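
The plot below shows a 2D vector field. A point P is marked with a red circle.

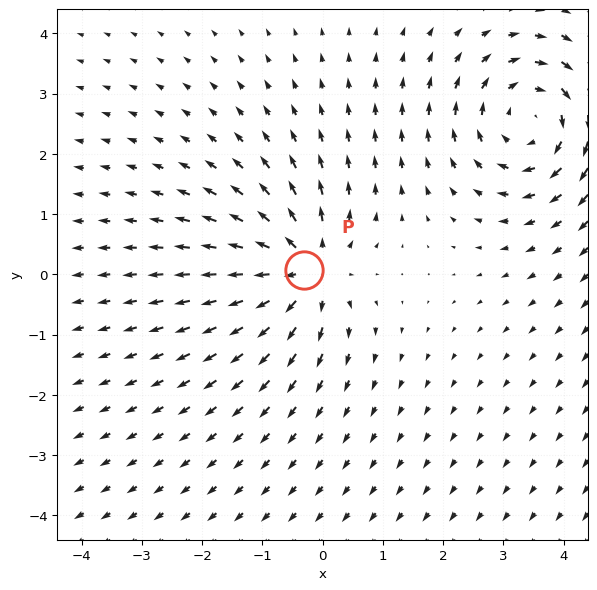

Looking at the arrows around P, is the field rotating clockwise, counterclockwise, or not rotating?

not rotating

Near P at (-0.3, 0.1) the arrows show no circulation. The curl there is ≈0.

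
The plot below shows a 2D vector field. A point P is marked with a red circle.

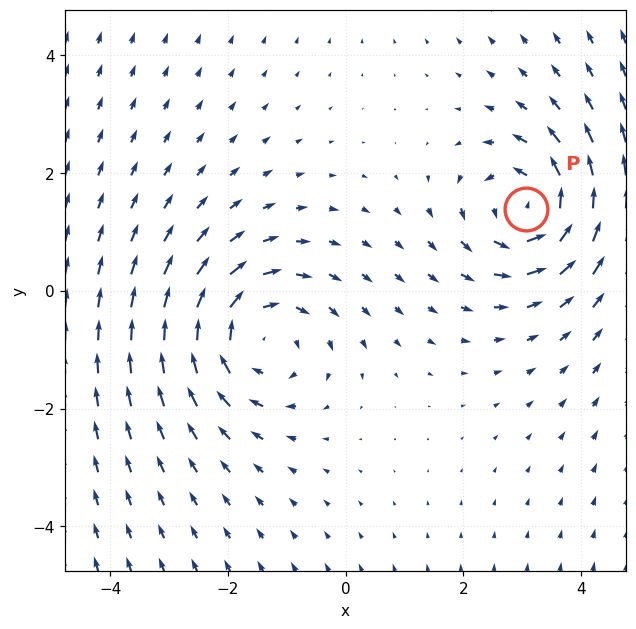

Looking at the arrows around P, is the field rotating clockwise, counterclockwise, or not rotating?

Near P at (3.1, 1.4) the arrows circulate counterclockwise. The curl (z-component) there is about +3; positive curl means counterclockwise rotation.

counterclockwise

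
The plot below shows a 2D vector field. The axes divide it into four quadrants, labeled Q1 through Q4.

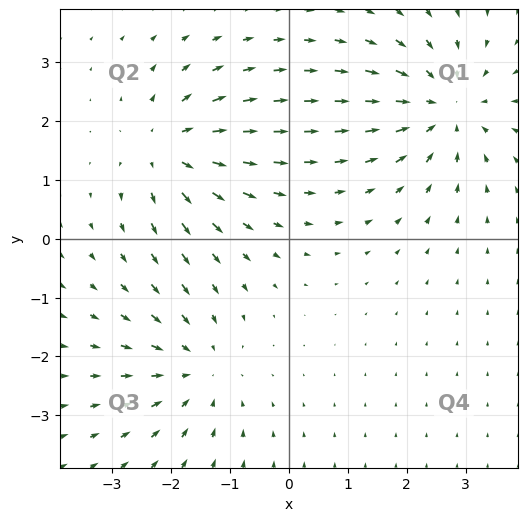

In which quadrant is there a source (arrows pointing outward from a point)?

Q2

The source sits at approximately (-2.0, 1.5), which lies in quadrant Q2. The divergence there is about +3, positive as expected for a source.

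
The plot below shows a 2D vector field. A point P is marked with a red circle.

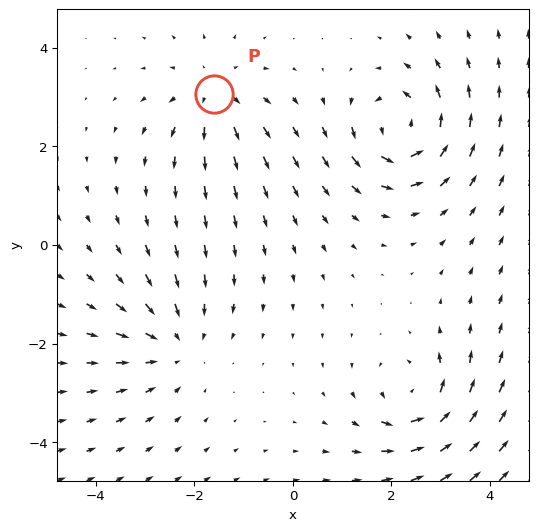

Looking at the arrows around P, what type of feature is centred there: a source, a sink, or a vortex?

source

At P (-1.6, 3.1) the arrows spread outward. Divergence about +3, curl ≈0 — positive divergence with near-zero curl is a source.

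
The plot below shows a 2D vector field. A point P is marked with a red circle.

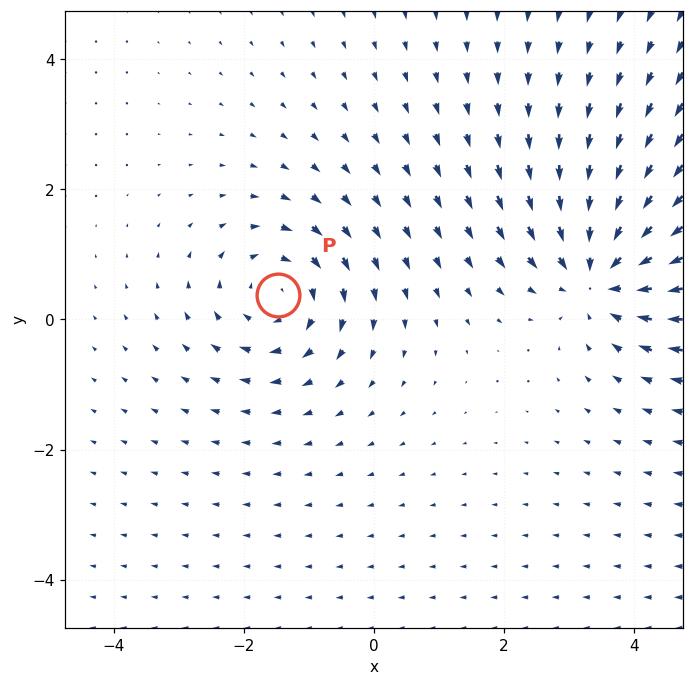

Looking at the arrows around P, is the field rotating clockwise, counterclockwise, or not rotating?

Near P at (-1.5, 0.4) the arrows circulate clockwise. The curl (z-component) there is about -3; negative curl means clockwise rotation.

clockwise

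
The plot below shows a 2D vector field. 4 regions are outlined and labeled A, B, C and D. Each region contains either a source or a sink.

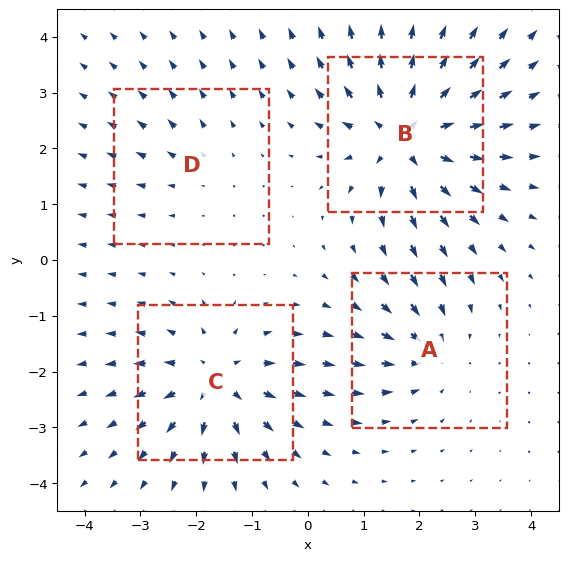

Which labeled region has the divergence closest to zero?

Divergence at each region's feature centre — A: about -4, B: about +7, C: about +6, D: about +2. Region D is closest to zero.

D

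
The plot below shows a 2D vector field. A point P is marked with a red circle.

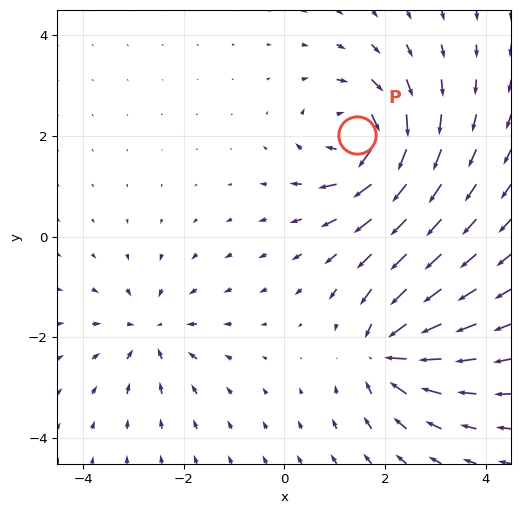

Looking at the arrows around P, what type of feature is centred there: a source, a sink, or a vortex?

vortex

At P (1.4, 2.0) the arrows circulate clockwise. Divergence ≈0, curl about -7 — near-zero divergence with nonzero curl is a vortex.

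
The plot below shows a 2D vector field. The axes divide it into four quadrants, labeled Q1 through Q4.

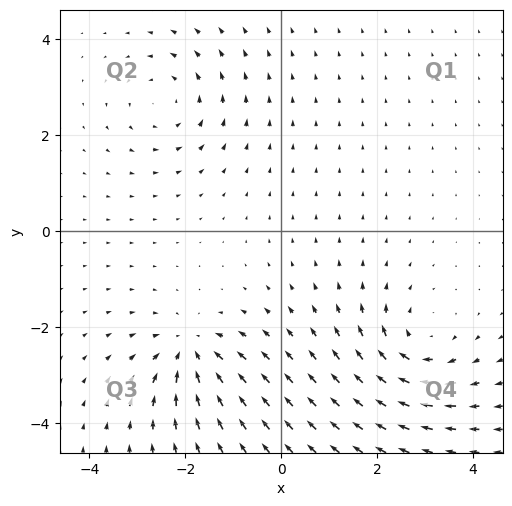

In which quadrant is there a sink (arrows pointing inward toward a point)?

Q3

The sink sits at approximately (-1.9, -2.5), which lies in quadrant Q3. The divergence there is about -4, negative as expected for a sink.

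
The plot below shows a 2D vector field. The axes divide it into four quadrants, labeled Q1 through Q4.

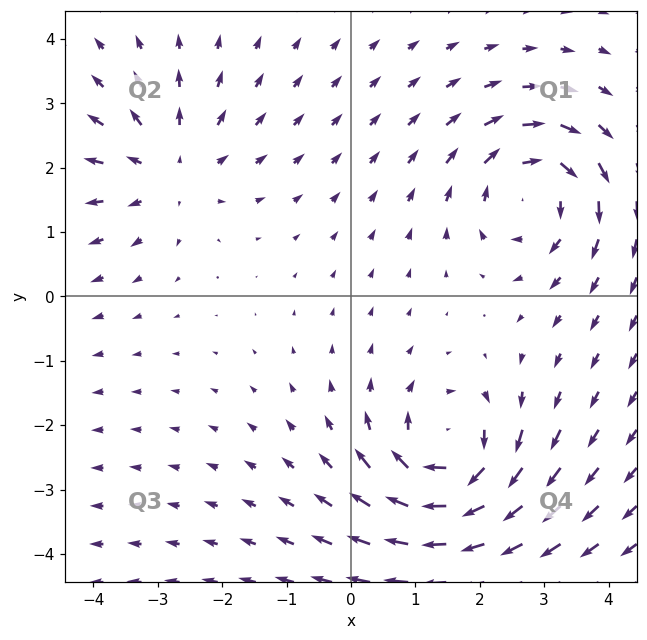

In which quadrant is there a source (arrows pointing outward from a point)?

Q2

The source sits at approximately (-2.8, 2.0), which lies in quadrant Q2. The divergence there is about +3, positive as expected for a source.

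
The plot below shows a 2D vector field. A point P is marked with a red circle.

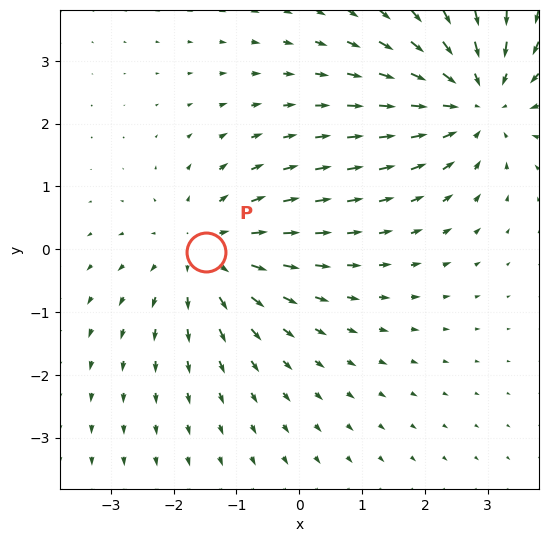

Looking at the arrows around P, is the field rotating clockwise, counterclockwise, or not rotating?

not rotating

Near P at (-1.5, -0.0) the arrows show no circulation. The curl there is ≈0.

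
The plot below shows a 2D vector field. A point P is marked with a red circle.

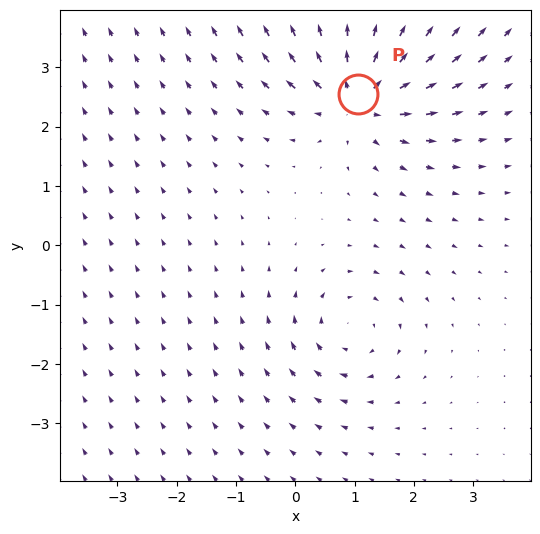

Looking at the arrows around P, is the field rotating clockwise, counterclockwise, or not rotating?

Near P at (1.1, 2.5) the arrows show no circulation. The curl there is ≈0.

not rotating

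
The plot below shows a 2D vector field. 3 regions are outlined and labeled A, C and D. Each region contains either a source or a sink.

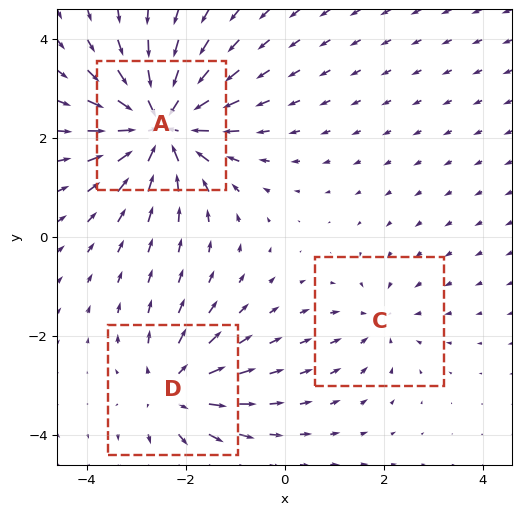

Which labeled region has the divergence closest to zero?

Divergence at each region's feature centre — A: about -6, C: about -2, D: about +3. Region C is closest to zero.

C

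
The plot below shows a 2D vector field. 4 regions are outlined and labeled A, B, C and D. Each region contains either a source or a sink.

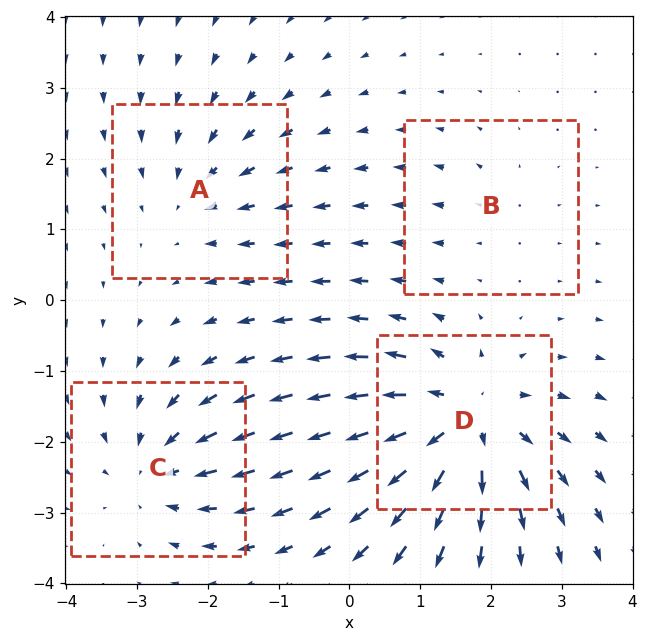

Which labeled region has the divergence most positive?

D

Divergence at each region's feature centre — A: about -3, B: about +2, C: about -5, D: about +7. Region D is most positive.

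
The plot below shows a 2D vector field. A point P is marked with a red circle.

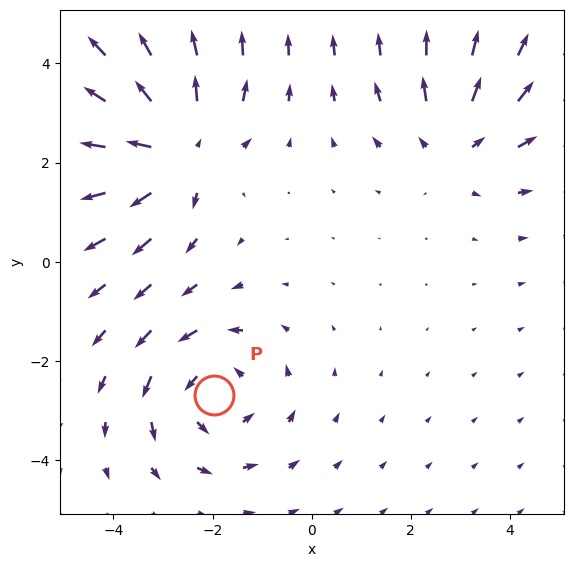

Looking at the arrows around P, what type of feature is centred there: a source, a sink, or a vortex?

At P (-2.0, -2.7) the arrows circulate counterclockwise. Divergence ≈0, curl about +3 — near-zero divergence with nonzero curl is a vortex.

vortex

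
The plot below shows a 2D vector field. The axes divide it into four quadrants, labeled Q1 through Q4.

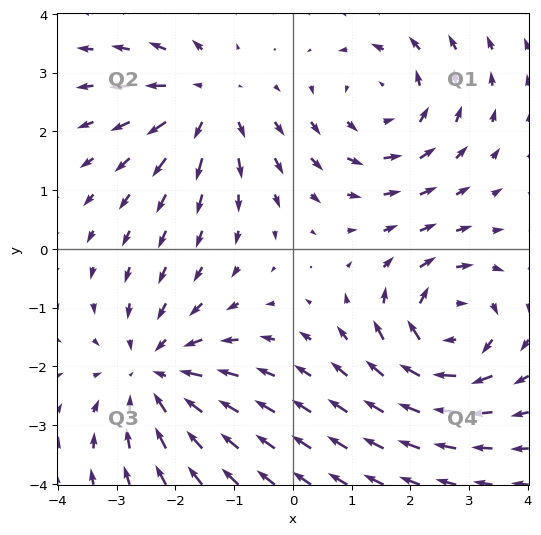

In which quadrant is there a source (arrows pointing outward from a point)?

Q2

The source sits at approximately (-1.5, 2.5), which lies in quadrant Q2. The divergence there is about +4, positive as expected for a source.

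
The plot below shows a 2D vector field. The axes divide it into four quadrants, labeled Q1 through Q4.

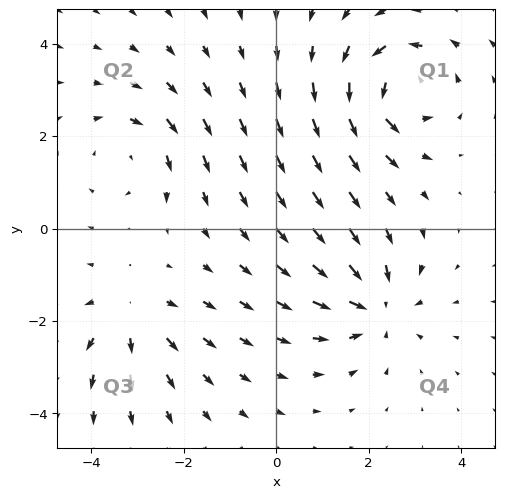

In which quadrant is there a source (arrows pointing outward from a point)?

The source sits at approximately (-3.2, -1.9), which lies in quadrant Q3. The divergence there is about +3, positive as expected for a source.

Q3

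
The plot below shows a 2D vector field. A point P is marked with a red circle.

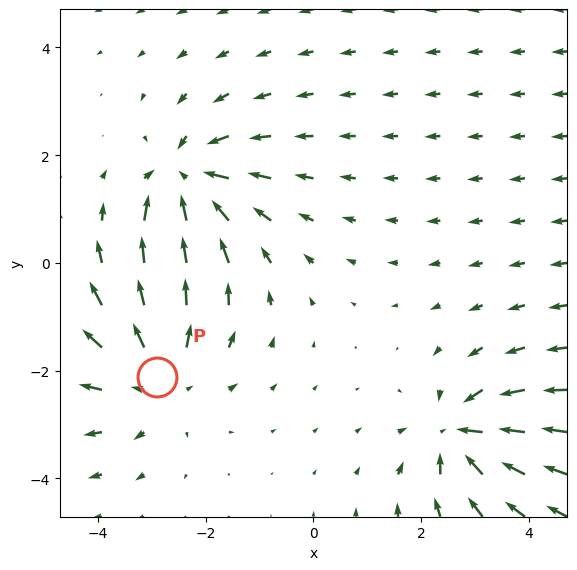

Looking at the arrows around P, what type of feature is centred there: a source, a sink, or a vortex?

source

At P (-2.9, -2.1) the arrows spread outward. Divergence about +3, curl ≈0 — positive divergence with near-zero curl is a source.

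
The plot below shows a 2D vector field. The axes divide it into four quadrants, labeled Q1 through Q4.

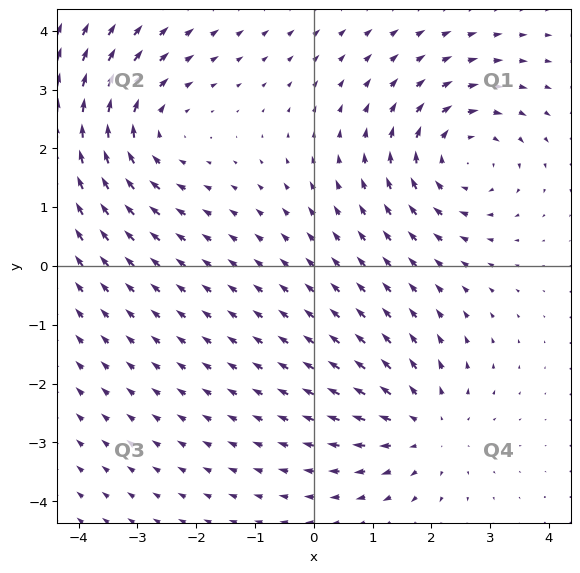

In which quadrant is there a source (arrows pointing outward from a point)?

The source sits at approximately (1.9, -2.8), which lies in quadrant Q4. The divergence there is about +3, positive as expected for a source.

Q4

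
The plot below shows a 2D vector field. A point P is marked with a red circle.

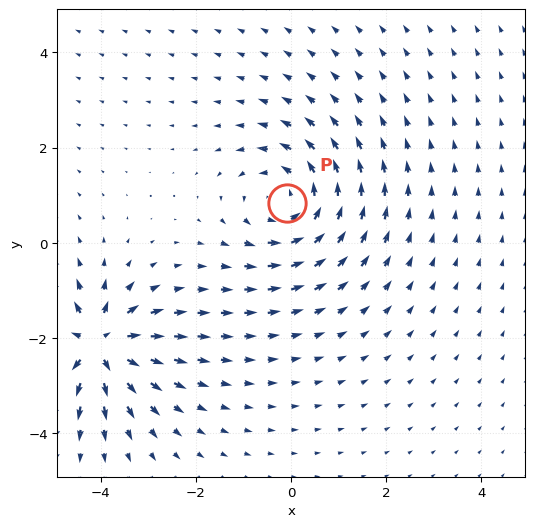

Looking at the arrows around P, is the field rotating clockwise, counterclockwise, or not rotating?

counterclockwise

Near P at (-0.1, 0.8) the arrows circulate counterclockwise. The curl (z-component) there is about +4; positive curl means counterclockwise rotation.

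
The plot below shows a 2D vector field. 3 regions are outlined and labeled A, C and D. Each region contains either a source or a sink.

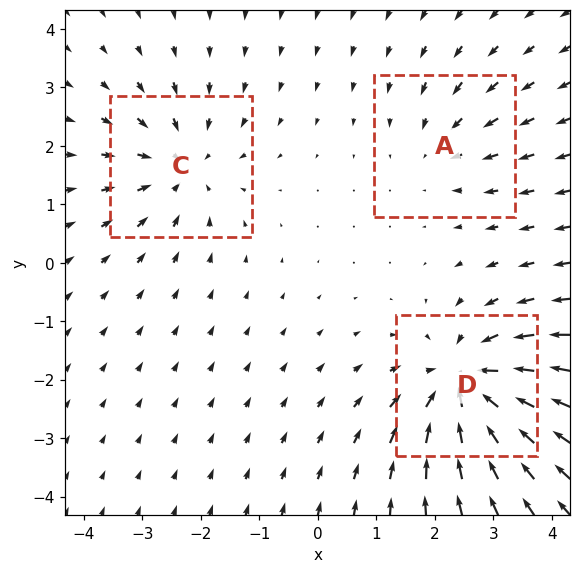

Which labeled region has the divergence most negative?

D

Divergence at each region's feature centre — A: about -2, C: about -3, D: about -5. Region D is most negative.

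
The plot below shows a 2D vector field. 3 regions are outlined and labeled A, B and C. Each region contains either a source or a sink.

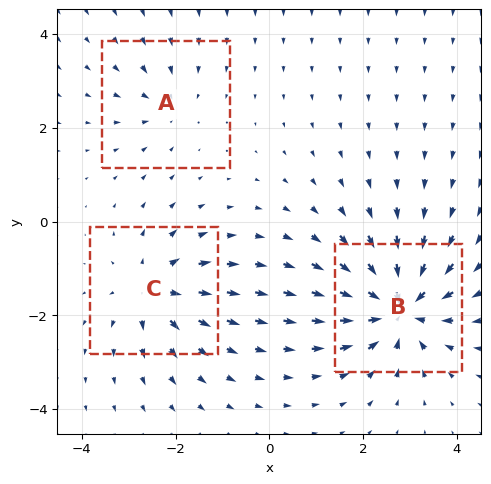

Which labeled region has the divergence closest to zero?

Divergence at each region's feature centre — A: about -2, B: about -6, C: about +4. Region A is closest to zero.

A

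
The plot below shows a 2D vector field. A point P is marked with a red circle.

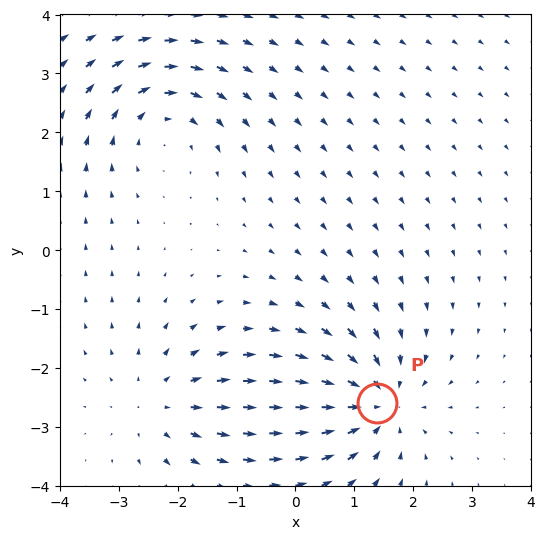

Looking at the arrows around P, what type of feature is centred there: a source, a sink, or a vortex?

At P (1.4, -2.6) the arrows converge inward. Divergence about -5, curl ≈0 — negative divergence with near-zero curl is a sink.

sink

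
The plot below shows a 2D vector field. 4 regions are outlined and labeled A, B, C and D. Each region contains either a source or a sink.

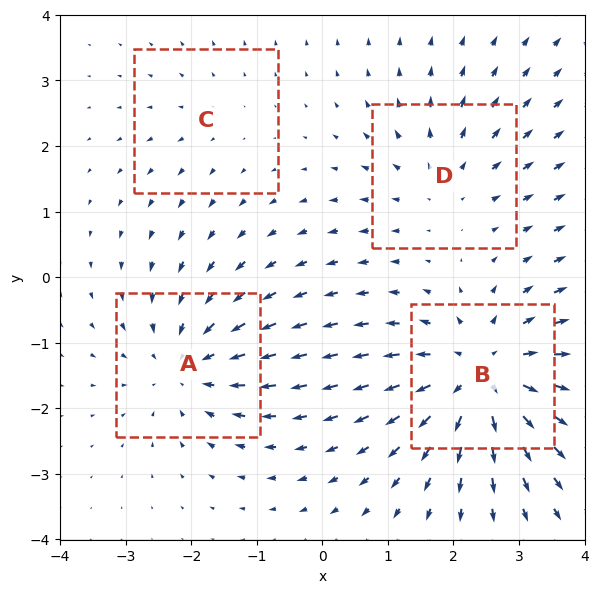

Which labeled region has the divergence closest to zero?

C

Divergence at each region's feature centre — A: about -5, B: about +6, C: about +2, D: about +3. Region C is closest to zero.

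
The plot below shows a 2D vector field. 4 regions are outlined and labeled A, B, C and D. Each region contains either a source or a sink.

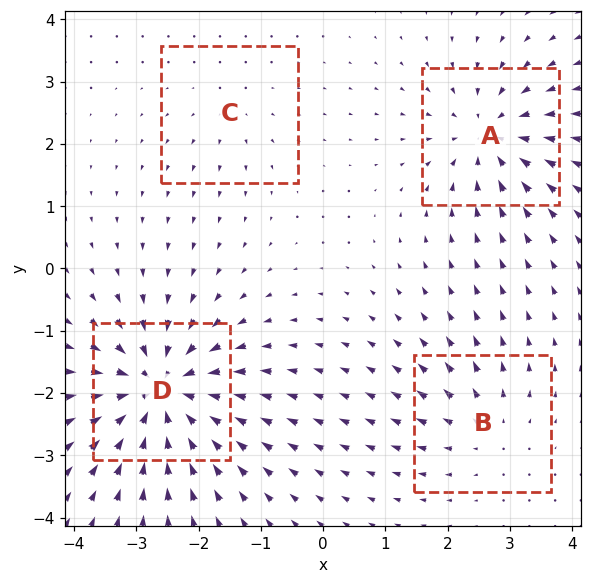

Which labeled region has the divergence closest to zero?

C

Divergence at each region's feature centre — A: about -6, B: about +4, C: about +2, D: about -8. Region C is closest to zero.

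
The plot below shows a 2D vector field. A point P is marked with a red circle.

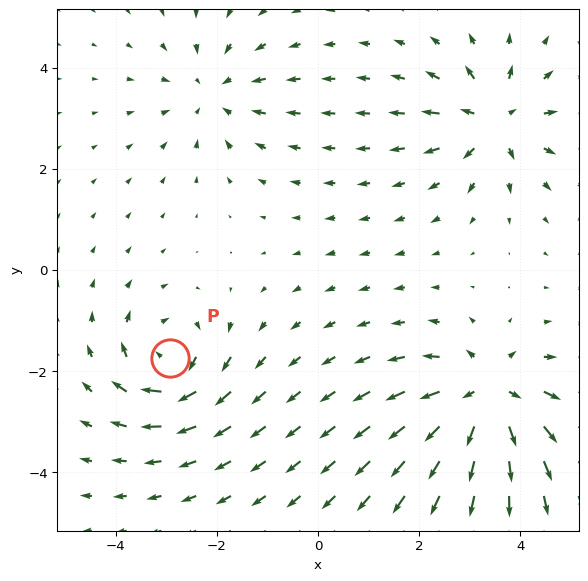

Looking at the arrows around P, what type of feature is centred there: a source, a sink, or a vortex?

At P (-2.9, -1.7) the arrows circulate clockwise. Divergence ≈0, curl about -5 — near-zero divergence with nonzero curl is a vortex.

vortex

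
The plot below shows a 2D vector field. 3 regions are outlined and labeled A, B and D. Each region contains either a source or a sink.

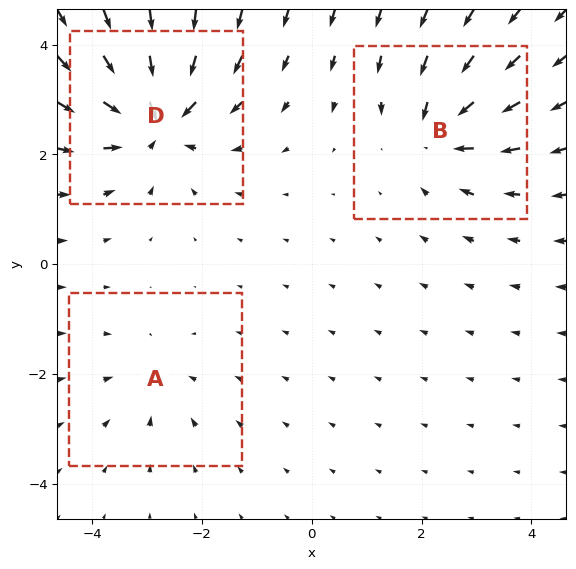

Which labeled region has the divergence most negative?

D

Divergence at each region's feature centre — A: about -2, B: about -4, D: about -5. Region D is most negative.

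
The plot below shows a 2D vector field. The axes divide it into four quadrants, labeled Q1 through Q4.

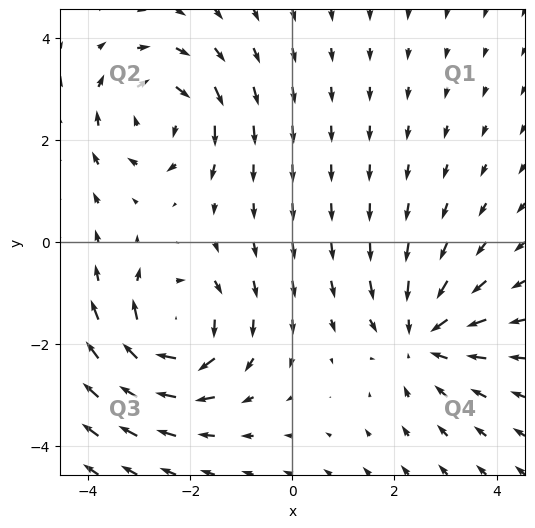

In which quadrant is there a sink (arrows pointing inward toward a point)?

Q4

The sink sits at approximately (2.5, -1.9), which lies in quadrant Q4. The divergence there is about -4, negative as expected for a sink.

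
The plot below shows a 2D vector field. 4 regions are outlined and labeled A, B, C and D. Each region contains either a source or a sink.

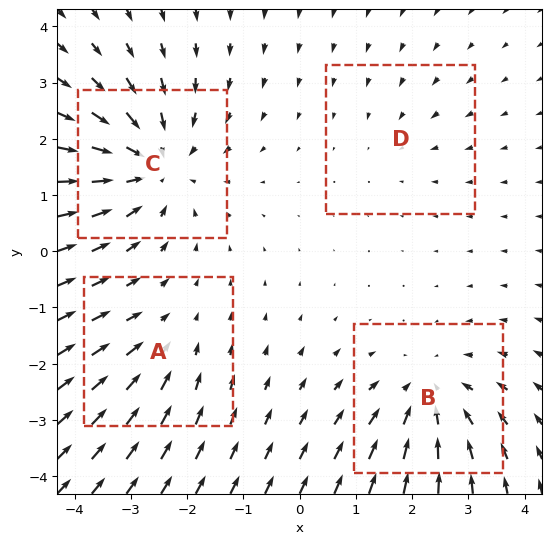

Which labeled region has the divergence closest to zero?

Divergence at each region's feature centre — A: about -3, B: about -4, C: about -6, D: about -2. Region D is closest to zero.

D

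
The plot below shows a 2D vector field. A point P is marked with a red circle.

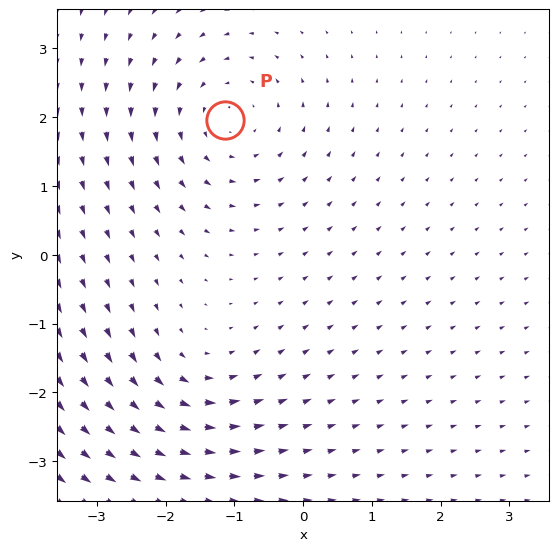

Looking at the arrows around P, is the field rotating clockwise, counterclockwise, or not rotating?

counterclockwise

Near P at (-1.1, 2.0) the arrows circulate counterclockwise. The curl (z-component) there is about +3; positive curl means counterclockwise rotation.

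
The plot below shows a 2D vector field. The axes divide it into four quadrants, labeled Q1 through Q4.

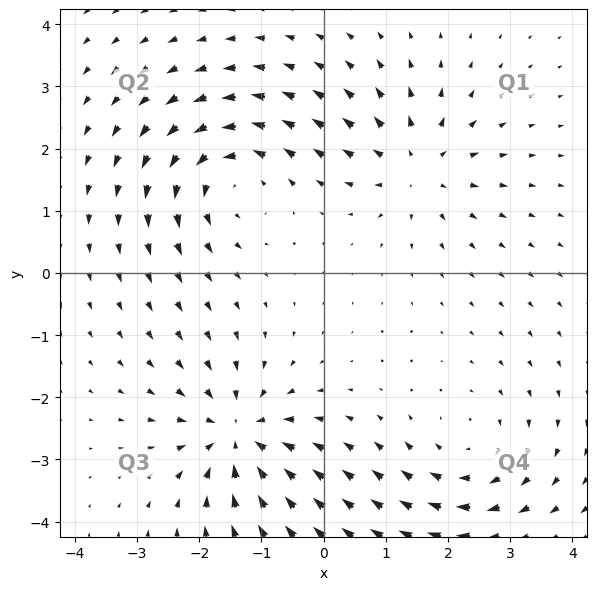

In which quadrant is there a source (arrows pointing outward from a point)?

The source sits at approximately (1.5, 1.7), which lies in quadrant Q1. The divergence there is about +4, positive as expected for a source.

Q1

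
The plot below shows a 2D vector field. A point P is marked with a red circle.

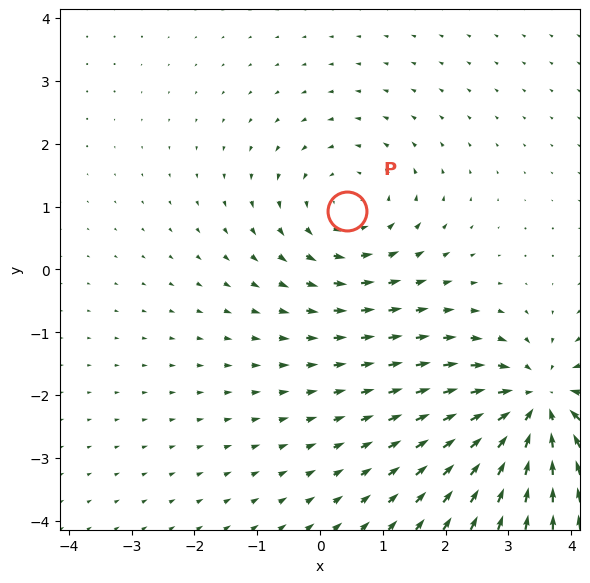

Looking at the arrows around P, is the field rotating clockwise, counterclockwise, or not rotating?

counterclockwise

Near P at (0.4, 0.9) the arrows circulate counterclockwise. The curl (z-component) there is about +3; positive curl means counterclockwise rotation.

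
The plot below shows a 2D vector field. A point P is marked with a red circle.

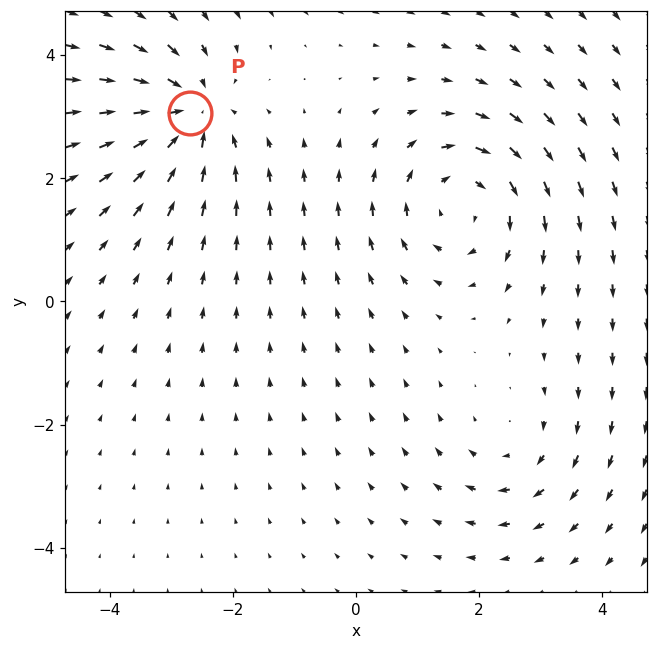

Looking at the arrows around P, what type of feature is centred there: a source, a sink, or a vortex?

At P (-2.7, 3.1) the arrows converge inward. Divergence about -5, curl ≈0 — negative divergence with near-zero curl is a sink.

sink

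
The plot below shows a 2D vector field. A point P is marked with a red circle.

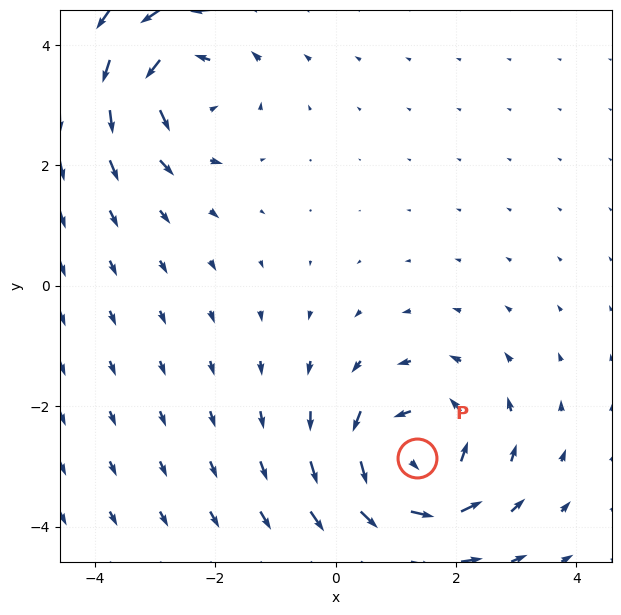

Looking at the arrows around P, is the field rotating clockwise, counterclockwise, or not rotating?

counterclockwise

Near P at (1.4, -2.9) the arrows circulate counterclockwise. The curl (z-component) there is about +5; positive curl means counterclockwise rotation.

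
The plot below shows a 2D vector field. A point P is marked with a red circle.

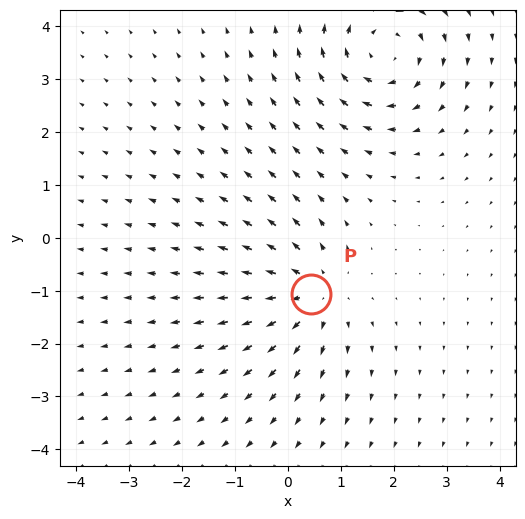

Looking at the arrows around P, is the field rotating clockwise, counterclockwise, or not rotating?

Near P at (0.4, -1.1) the arrows show no circulation. The curl there is ≈0.

not rotating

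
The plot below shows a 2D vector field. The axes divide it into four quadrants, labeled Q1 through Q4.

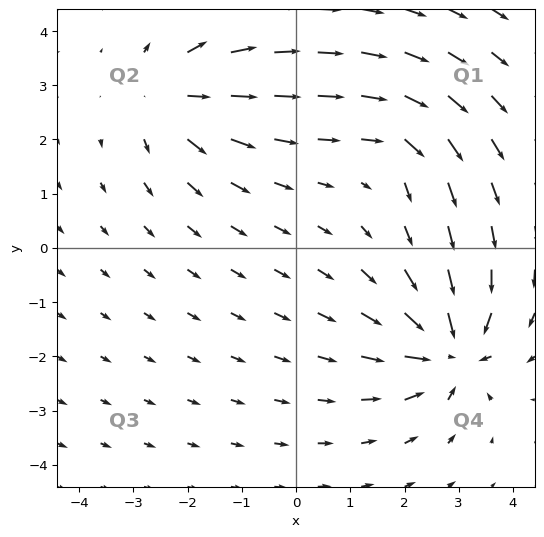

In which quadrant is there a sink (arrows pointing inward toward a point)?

The sink sits at approximately (2.8, -1.9), which lies in quadrant Q4. The divergence there is about -6, negative as expected for a sink.

Q4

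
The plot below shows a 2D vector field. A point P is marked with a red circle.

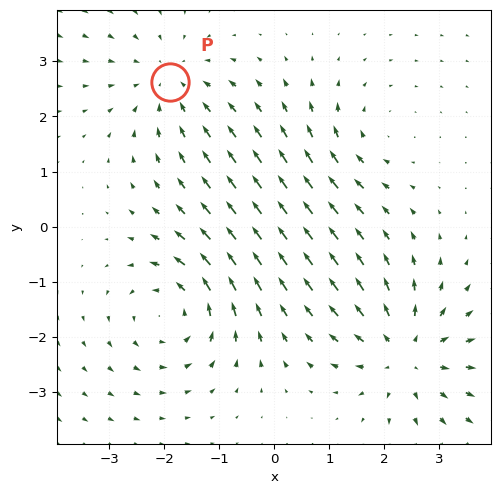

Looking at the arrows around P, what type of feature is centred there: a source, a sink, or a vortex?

At P (-1.9, 2.6) the arrows converge inward. Divergence about -3, curl ≈0 — negative divergence with near-zero curl is a sink.

sink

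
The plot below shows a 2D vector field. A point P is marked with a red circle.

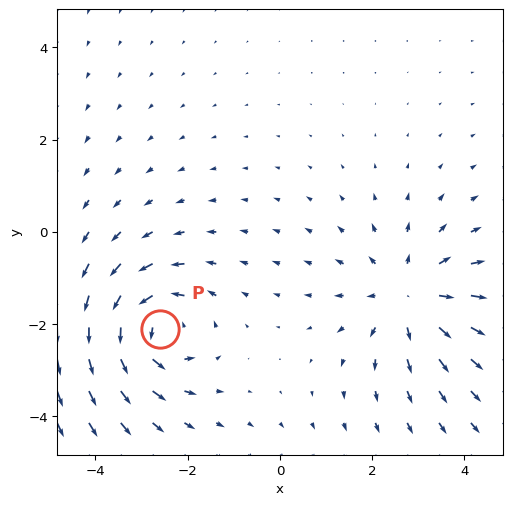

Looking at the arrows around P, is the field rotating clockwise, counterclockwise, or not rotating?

counterclockwise

Near P at (-2.6, -2.1) the arrows circulate counterclockwise. The curl (z-component) there is about +5; positive curl means counterclockwise rotation.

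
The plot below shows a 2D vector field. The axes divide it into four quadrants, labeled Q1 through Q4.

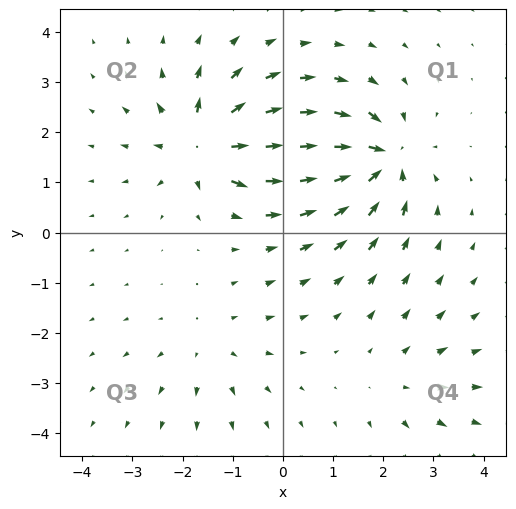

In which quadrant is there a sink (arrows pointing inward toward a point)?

Q1

The sink sits at approximately (1.9, 1.5), which lies in quadrant Q1. The divergence there is about -7, negative as expected for a sink.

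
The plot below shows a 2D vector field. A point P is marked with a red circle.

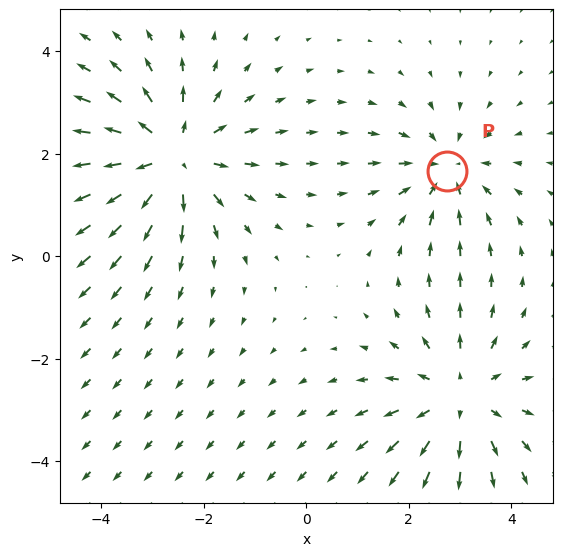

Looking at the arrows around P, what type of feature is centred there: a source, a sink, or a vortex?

At P (2.7, 1.7) the arrows converge inward. Divergence about -3, curl ≈0 — negative divergence with near-zero curl is a sink.

sink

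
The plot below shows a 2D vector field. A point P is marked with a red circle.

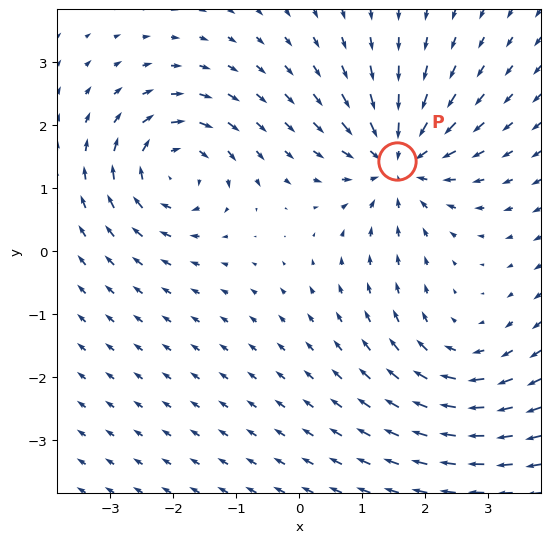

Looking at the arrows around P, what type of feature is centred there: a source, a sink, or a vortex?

At P (1.6, 1.4) the arrows converge inward. Divergence about -6, curl ≈0 — negative divergence with near-zero curl is a sink.

sink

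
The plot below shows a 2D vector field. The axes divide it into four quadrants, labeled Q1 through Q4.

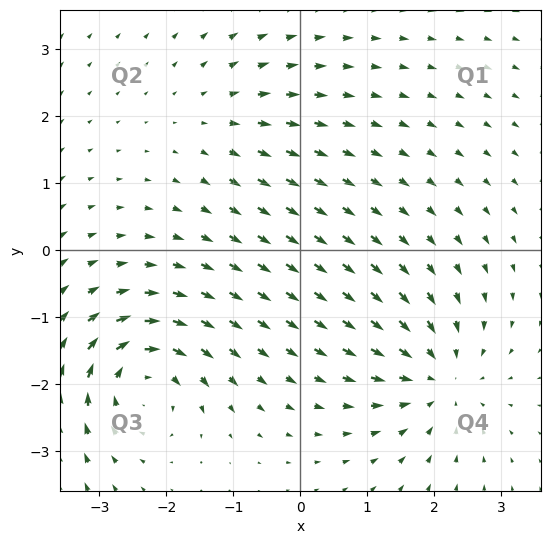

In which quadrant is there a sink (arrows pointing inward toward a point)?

The sink sits at approximately (2.1, -1.9), which lies in quadrant Q4. The divergence there is about -5, negative as expected for a sink.

Q4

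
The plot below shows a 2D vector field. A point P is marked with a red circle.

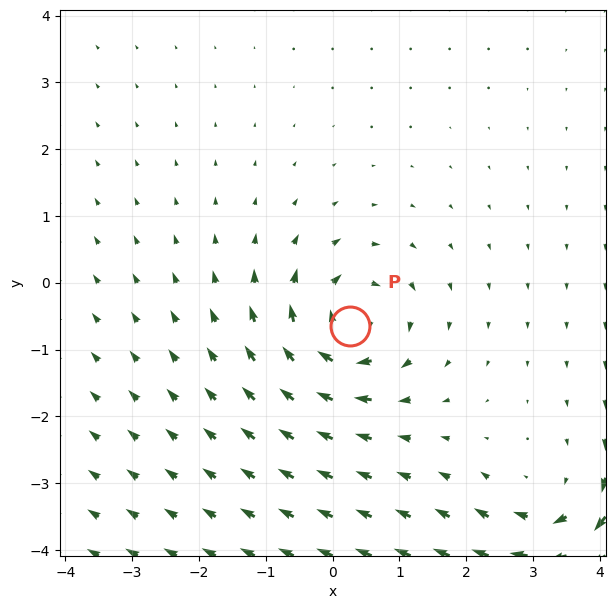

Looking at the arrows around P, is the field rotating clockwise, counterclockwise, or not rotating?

clockwise

Near P at (0.3, -0.6) the arrows circulate clockwise. The curl (z-component) there is about -5; negative curl means clockwise rotation.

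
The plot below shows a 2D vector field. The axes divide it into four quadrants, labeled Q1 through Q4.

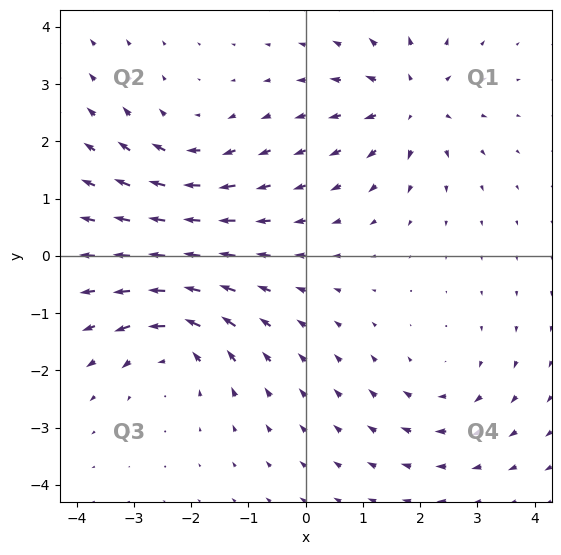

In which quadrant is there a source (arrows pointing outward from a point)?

Q1

The source sits at approximately (1.8, 2.7), which lies in quadrant Q1. The divergence there is about +6, positive as expected for a source.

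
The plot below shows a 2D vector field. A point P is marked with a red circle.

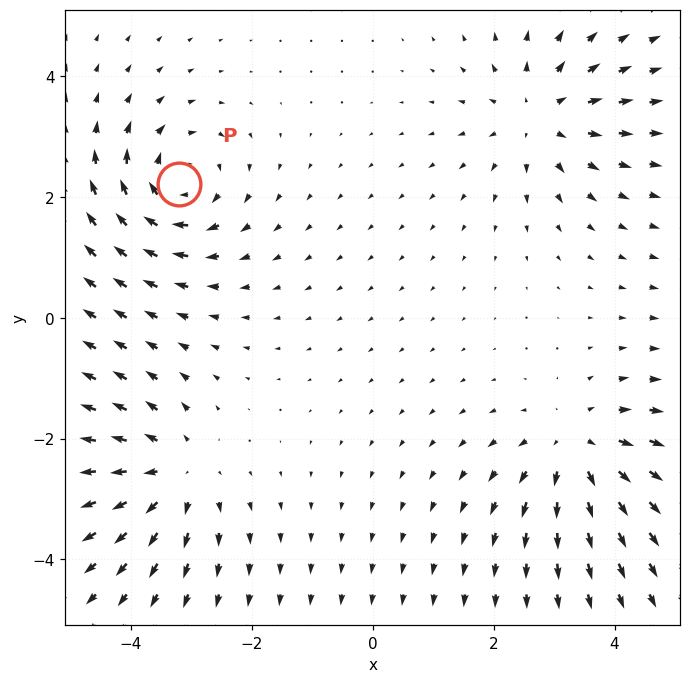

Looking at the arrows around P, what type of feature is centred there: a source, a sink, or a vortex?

vortex

At P (-3.2, 2.2) the arrows circulate clockwise. Divergence ≈0, curl about -6 — near-zero divergence with nonzero curl is a vortex.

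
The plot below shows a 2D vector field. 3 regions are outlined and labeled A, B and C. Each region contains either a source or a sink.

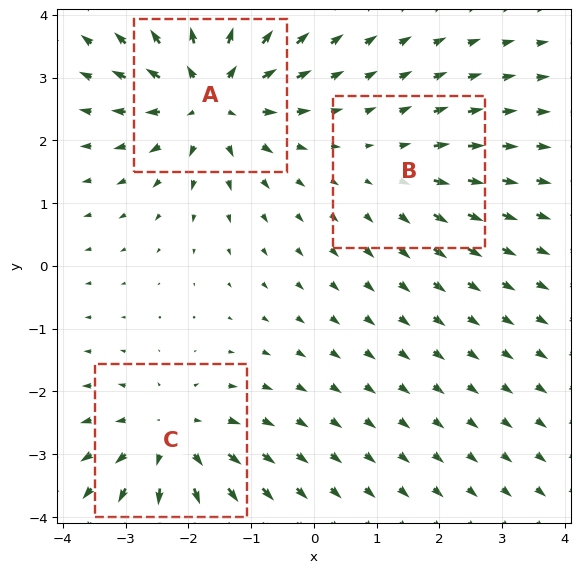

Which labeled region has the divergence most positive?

Divergence at each region's feature centre — A: about +5, B: about +2, C: about +4. Region A is most positive.

A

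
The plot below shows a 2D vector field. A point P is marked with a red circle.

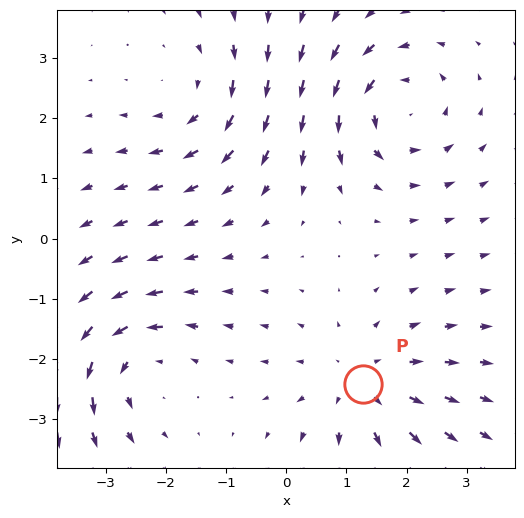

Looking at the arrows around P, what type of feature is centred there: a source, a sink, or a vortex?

source

At P (1.3, -2.4) the arrows spread outward. Divergence about +4, curl ≈0 — positive divergence with near-zero curl is a source.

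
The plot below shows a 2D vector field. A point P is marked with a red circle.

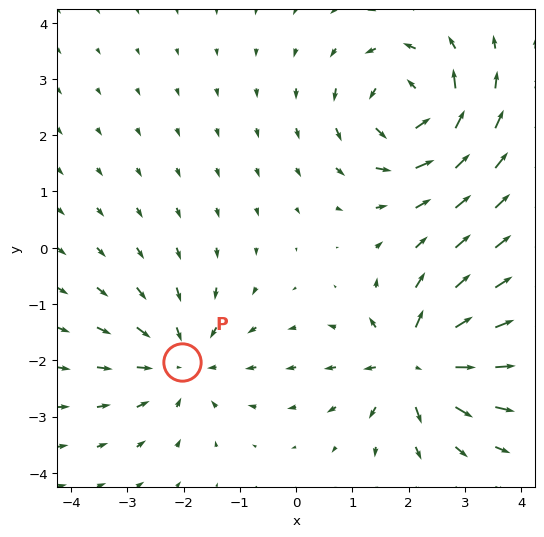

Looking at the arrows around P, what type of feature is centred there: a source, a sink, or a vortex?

sink

At P (-2.0, -2.0) the arrows converge inward. Divergence about -4, curl ≈0 — negative divergence with near-zero curl is a sink.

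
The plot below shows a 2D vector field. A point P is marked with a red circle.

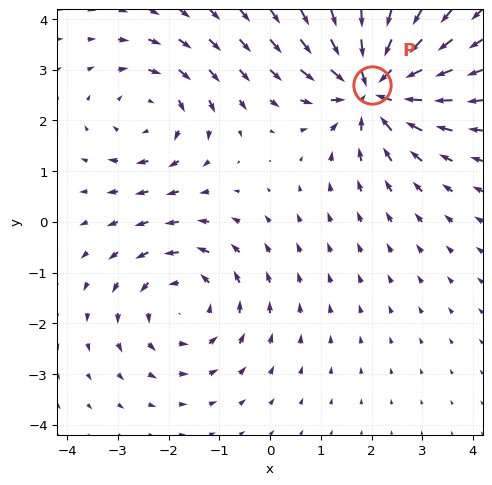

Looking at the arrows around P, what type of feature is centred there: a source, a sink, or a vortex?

At P (2.0, 2.7) the arrows converge inward. Divergence about -6, curl ≈0 — negative divergence with near-zero curl is a sink.

sink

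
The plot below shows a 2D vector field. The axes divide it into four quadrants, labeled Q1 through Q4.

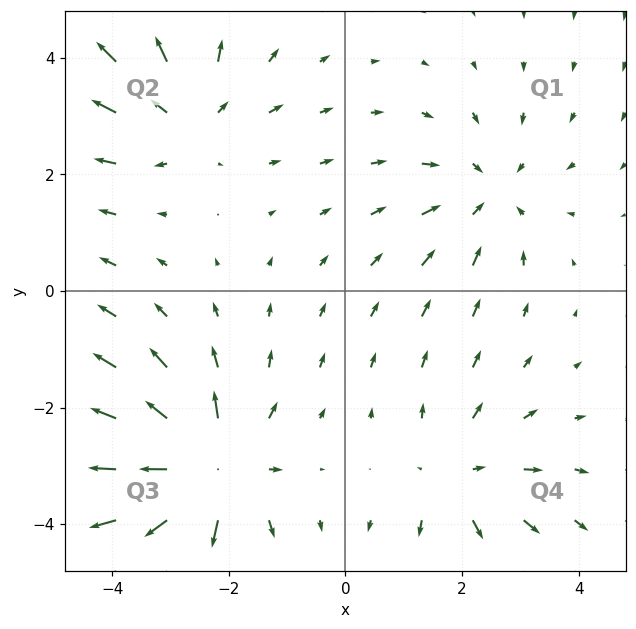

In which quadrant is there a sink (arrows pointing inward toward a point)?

Q1

The sink sits at approximately (2.4, 1.7), which lies in quadrant Q1. The divergence there is about -3, negative as expected for a sink.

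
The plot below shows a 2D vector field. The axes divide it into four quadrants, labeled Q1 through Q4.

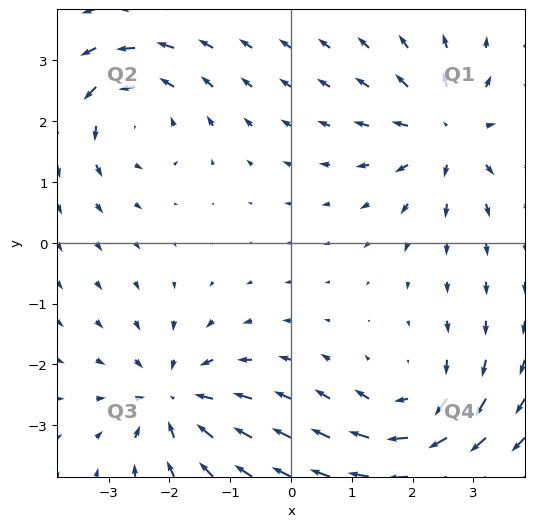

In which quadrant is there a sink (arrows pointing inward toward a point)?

The sink sits at approximately (-1.9, -2.6), which lies in quadrant Q3. The divergence there is about -6, negative as expected for a sink.

Q3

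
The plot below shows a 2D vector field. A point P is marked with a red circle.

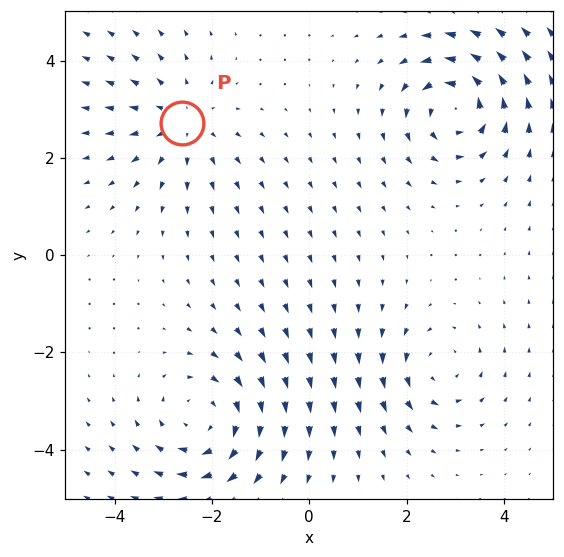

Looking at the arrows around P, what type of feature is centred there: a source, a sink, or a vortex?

At P (-2.6, 2.7) the arrows spread outward. Divergence about +3, curl ≈0 — positive divergence with near-zero curl is a source.

source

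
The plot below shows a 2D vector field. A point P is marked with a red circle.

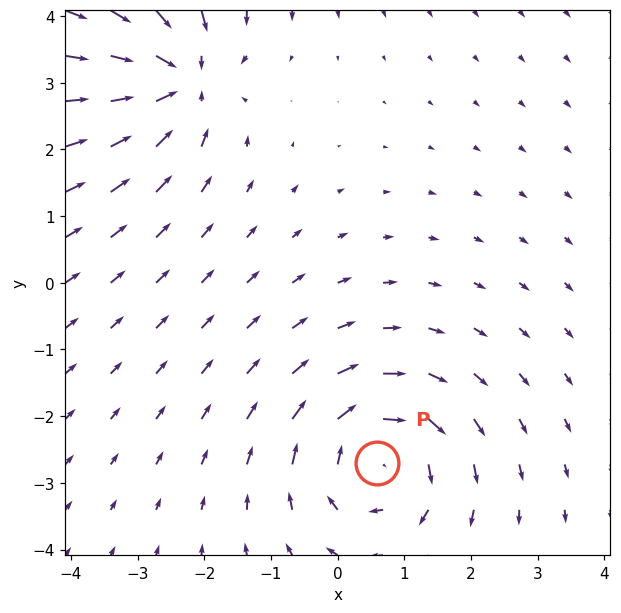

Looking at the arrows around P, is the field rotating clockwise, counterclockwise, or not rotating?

clockwise

Near P at (0.6, -2.7) the arrows circulate clockwise. The curl (z-component) there is about -5; negative curl means clockwise rotation.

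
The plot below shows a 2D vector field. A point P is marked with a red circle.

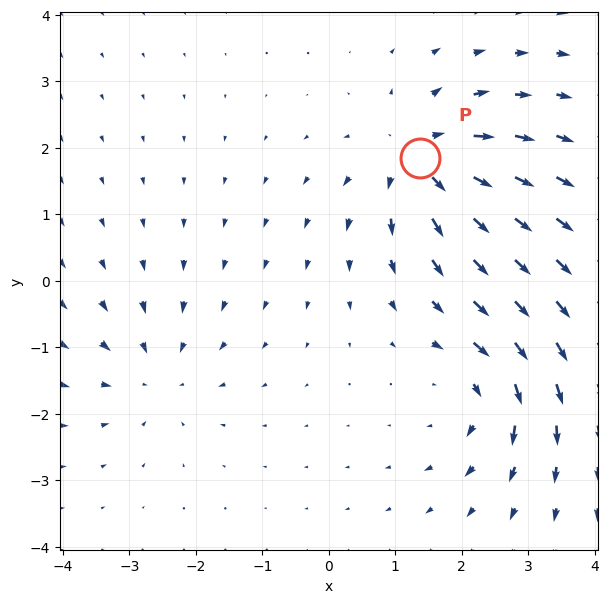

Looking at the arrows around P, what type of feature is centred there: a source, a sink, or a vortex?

At P (1.4, 1.8) the arrows spread outward. Divergence about +5, curl ≈0 — positive divergence with near-zero curl is a source.

source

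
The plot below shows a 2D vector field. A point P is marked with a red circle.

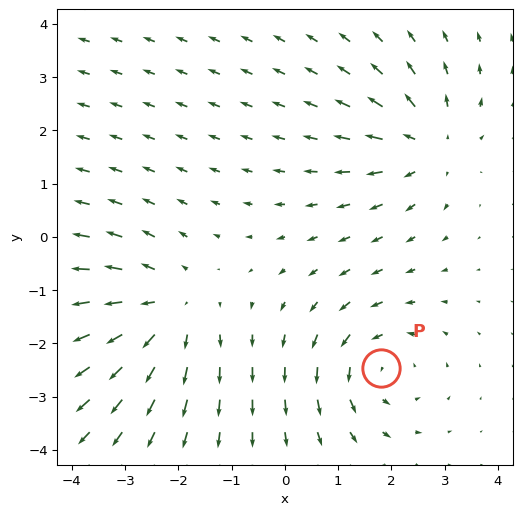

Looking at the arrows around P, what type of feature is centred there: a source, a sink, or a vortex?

vortex

At P (1.8, -2.5) the arrows circulate counterclockwise. Divergence ≈0, curl about +4 — near-zero divergence with nonzero curl is a vortex.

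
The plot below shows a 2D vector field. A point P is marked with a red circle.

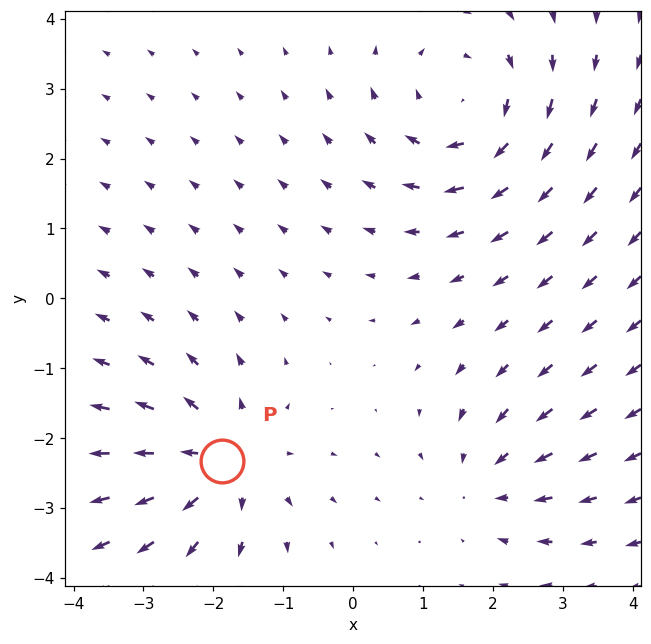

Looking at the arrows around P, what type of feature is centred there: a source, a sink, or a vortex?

At P (-1.9, -2.3) the arrows spread outward. Divergence about +4, curl ≈0 — positive divergence with near-zero curl is a source.

source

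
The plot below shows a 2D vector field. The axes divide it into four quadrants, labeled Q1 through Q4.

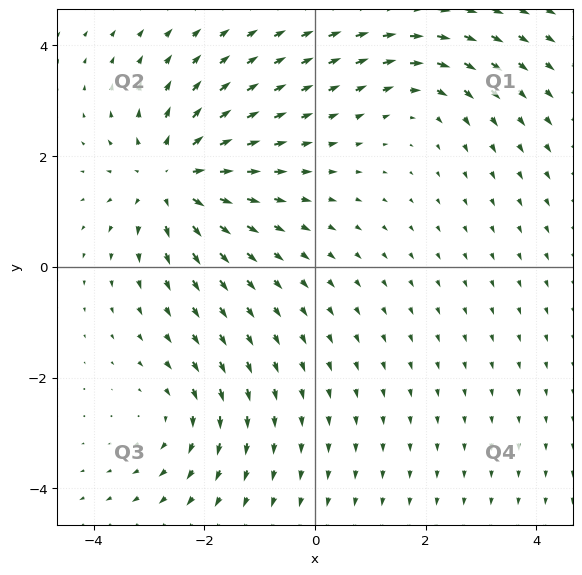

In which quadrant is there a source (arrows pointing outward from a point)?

Q2

The source sits at approximately (-2.6, 1.6), which lies in quadrant Q2. The divergence there is about +5, positive as expected for a source.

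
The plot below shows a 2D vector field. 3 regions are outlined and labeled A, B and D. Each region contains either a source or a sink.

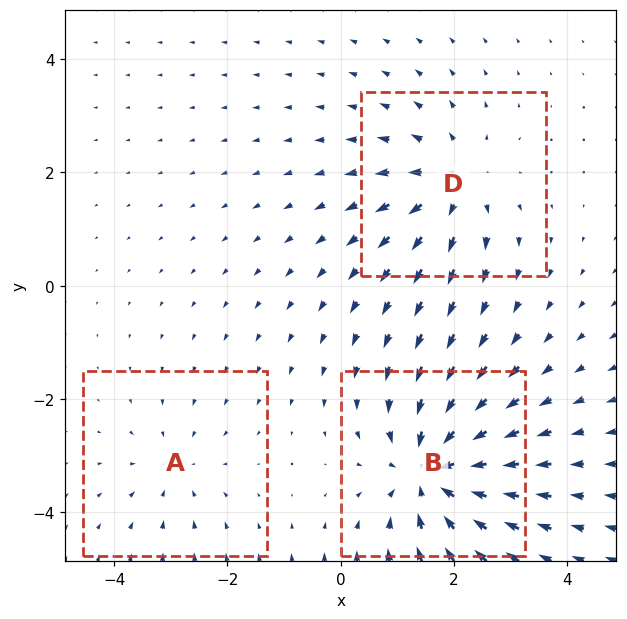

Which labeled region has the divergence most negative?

Divergence at each region's feature centre — A: about -2, B: about -5, D: about +3. Region B is most negative.

B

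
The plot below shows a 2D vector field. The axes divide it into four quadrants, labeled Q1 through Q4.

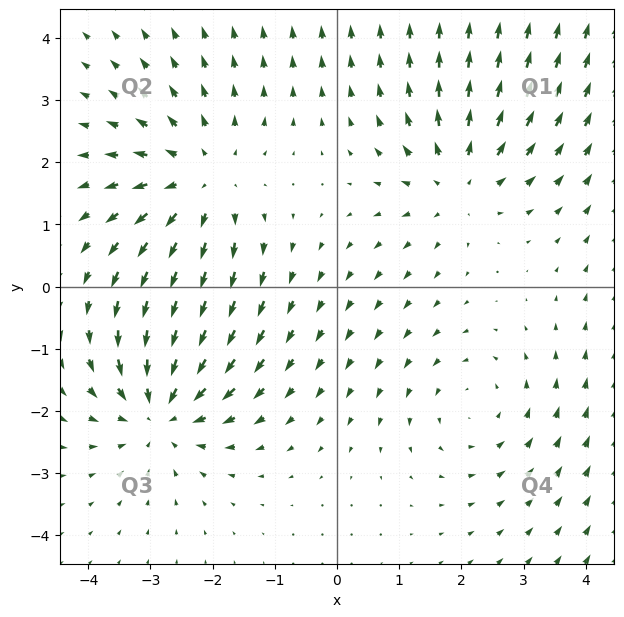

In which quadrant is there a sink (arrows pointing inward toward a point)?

The sink sits at approximately (-2.8, -2.0), which lies in quadrant Q3. The divergence there is about -4, negative as expected for a sink.

Q3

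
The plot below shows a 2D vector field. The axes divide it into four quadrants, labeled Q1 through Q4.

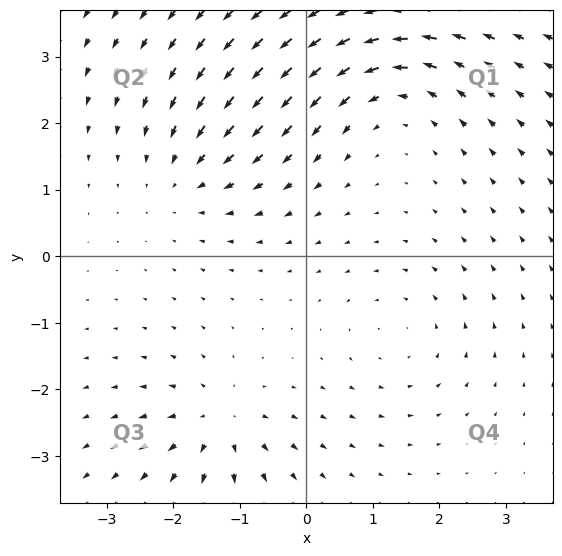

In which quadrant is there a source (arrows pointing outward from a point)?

The source sits at approximately (-1.3, -2.5), which lies in quadrant Q3. The divergence there is about +4, positive as expected for a source.

Q3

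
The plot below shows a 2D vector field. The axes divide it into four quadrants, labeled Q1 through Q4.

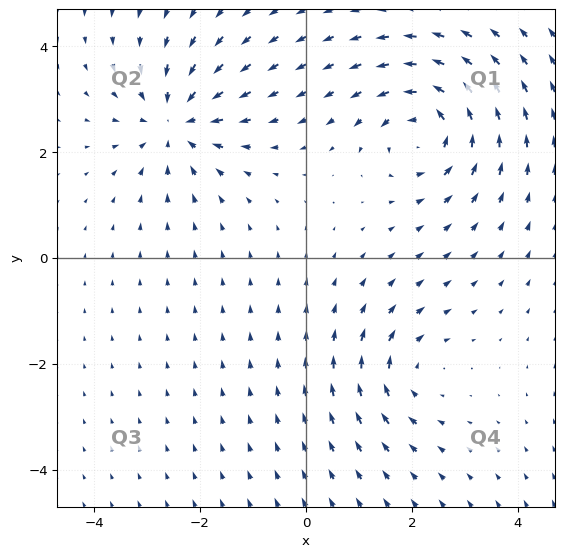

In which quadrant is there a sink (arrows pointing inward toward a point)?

The sink sits at approximately (-2.5, 2.6), which lies in quadrant Q2. The divergence there is about -5, negative as expected for a sink.

Q2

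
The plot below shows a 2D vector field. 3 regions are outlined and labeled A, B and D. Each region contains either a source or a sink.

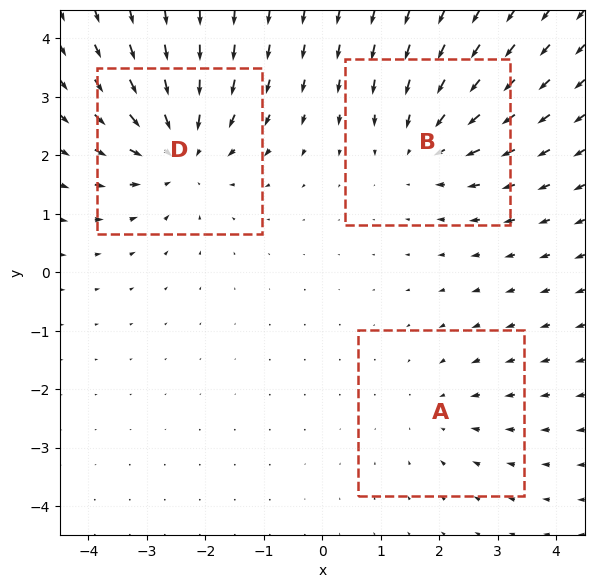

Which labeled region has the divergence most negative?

D

Divergence at each region's feature centre — A: about -2, B: about -3, D: about -4. Region D is most negative.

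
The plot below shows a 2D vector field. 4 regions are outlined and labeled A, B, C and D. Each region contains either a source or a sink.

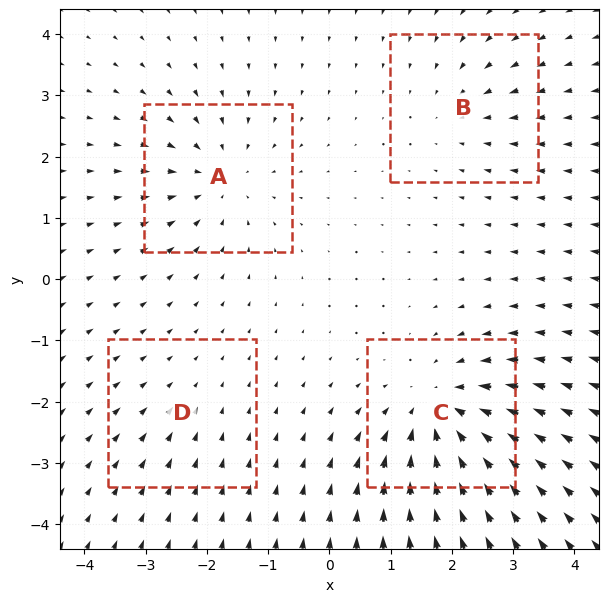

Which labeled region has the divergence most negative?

C

Divergence at each region's feature centre — A: about -5, B: about -3, C: about -7, D: about -2. Region C is most negative.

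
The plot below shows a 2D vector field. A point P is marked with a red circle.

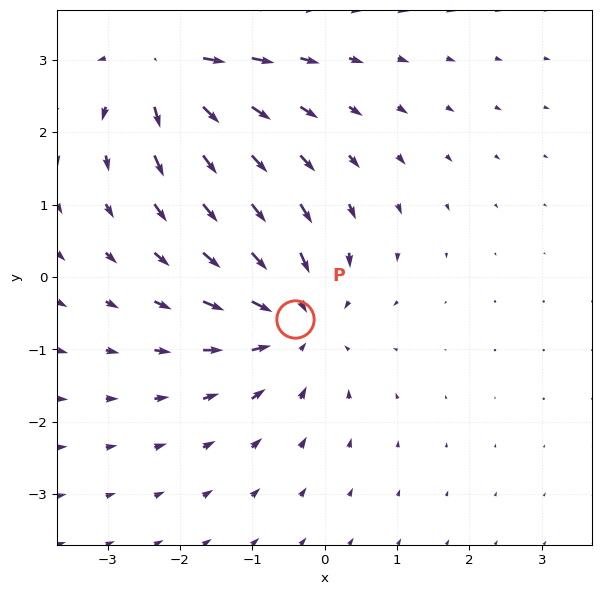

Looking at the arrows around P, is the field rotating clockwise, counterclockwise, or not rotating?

not rotating

Near P at (-0.4, -0.6) the arrows show no circulation. The curl there is ≈0.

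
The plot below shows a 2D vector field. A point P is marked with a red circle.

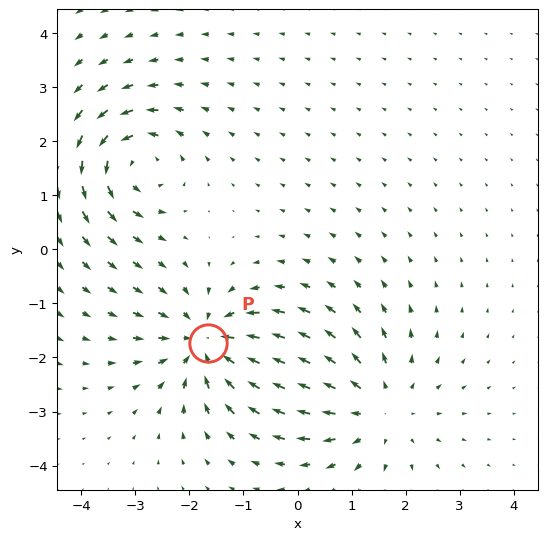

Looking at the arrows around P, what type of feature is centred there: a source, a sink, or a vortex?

sink

At P (-1.7, -1.7) the arrows converge inward. Divergence about -5, curl ≈0 — negative divergence with near-zero curl is a sink.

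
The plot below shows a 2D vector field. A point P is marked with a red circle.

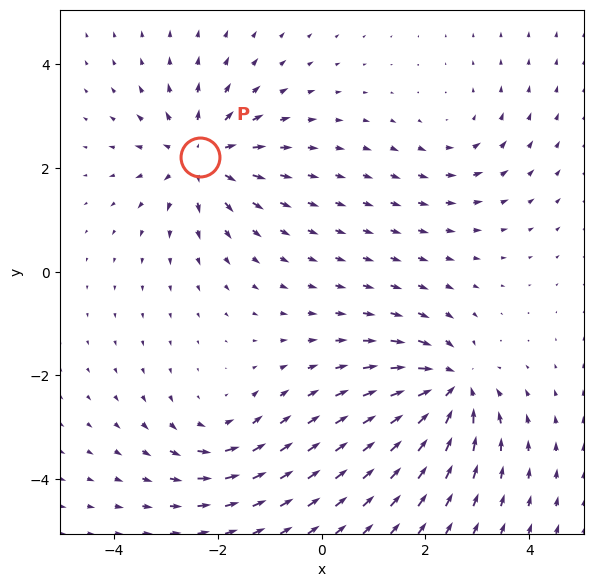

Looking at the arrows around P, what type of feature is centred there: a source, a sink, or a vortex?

source

At P (-2.3, 2.2) the arrows spread outward. Divergence about +6, curl ≈0 — positive divergence with near-zero curl is a source.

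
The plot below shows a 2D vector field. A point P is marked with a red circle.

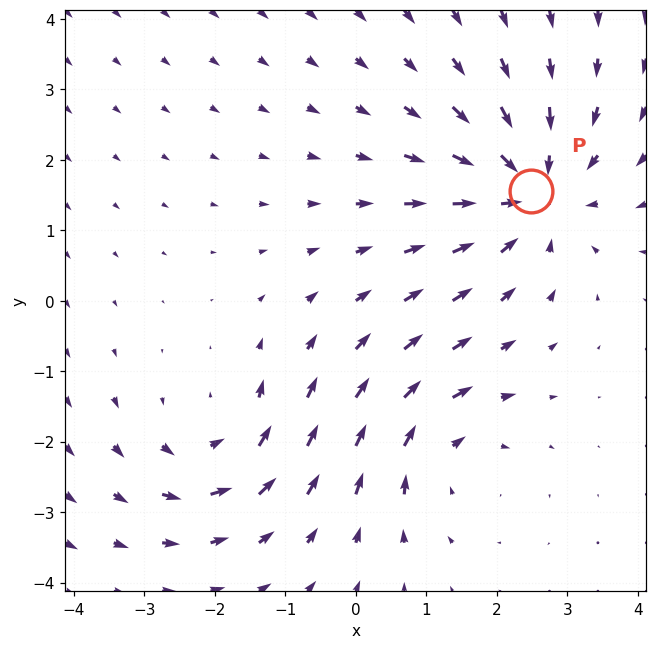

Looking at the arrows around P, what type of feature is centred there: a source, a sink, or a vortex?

At P (2.5, 1.6) the arrows converge inward. Divergence about -4, curl ≈0 — negative divergence with near-zero curl is a sink.

sink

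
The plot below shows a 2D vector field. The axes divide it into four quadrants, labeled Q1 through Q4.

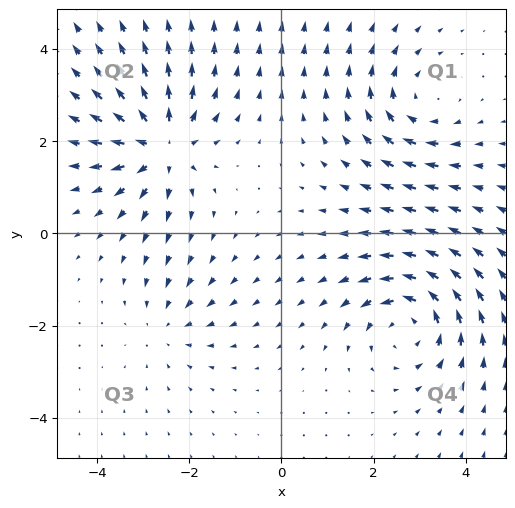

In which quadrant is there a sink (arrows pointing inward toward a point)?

Q3

The sink sits at approximately (-2.5, -2.0), which lies in quadrant Q3. The divergence there is about -3, negative as expected for a sink.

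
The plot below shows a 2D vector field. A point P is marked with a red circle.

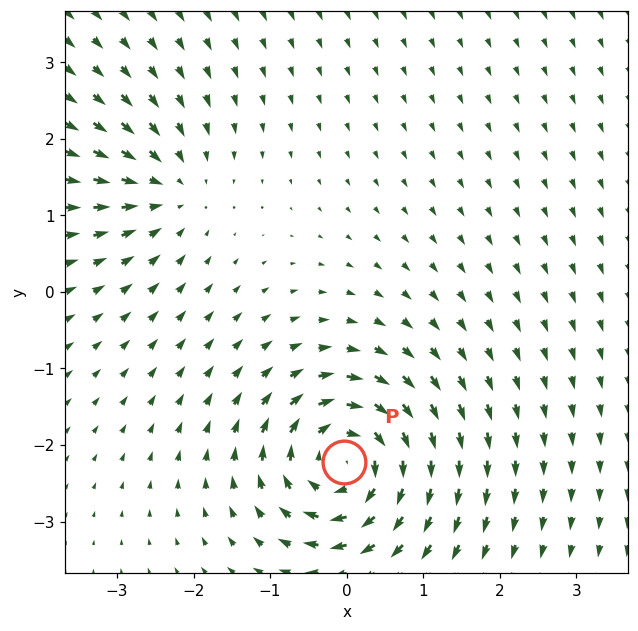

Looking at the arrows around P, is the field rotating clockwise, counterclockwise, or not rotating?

clockwise

Near P at (-0.0, -2.2) the arrows circulate clockwise. The curl (z-component) there is about -7; negative curl means clockwise rotation.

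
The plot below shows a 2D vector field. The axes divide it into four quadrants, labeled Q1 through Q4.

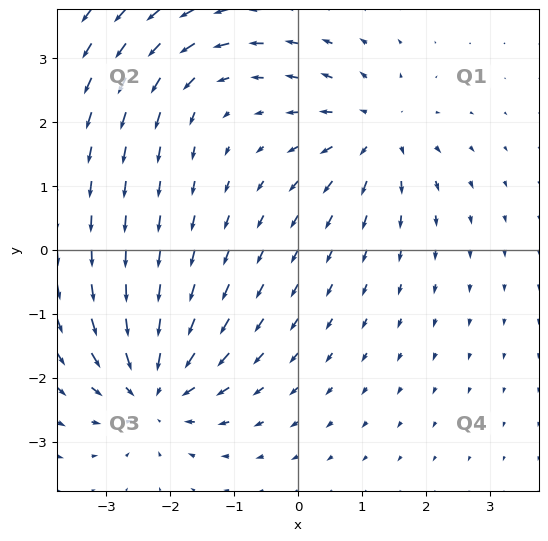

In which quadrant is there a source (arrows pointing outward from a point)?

Q1

The source sits at approximately (1.2, 1.8), which lies in quadrant Q1. The divergence there is about +5, positive as expected for a source.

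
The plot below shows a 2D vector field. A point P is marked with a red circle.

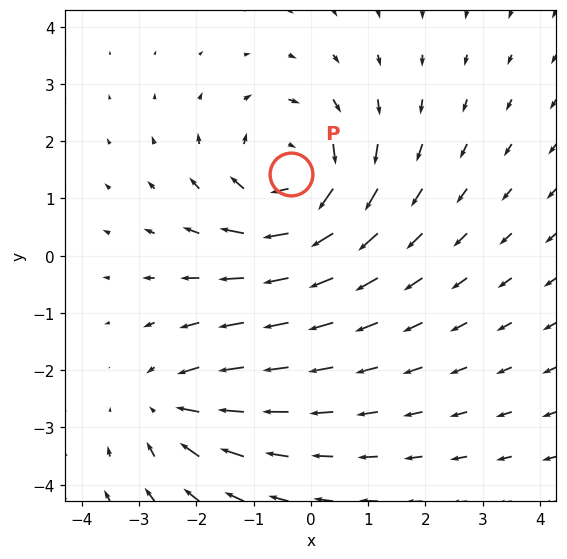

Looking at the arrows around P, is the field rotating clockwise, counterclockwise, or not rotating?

Near P at (-0.4, 1.4) the arrows circulate clockwise. The curl (z-component) there is about -4; negative curl means clockwise rotation.

clockwise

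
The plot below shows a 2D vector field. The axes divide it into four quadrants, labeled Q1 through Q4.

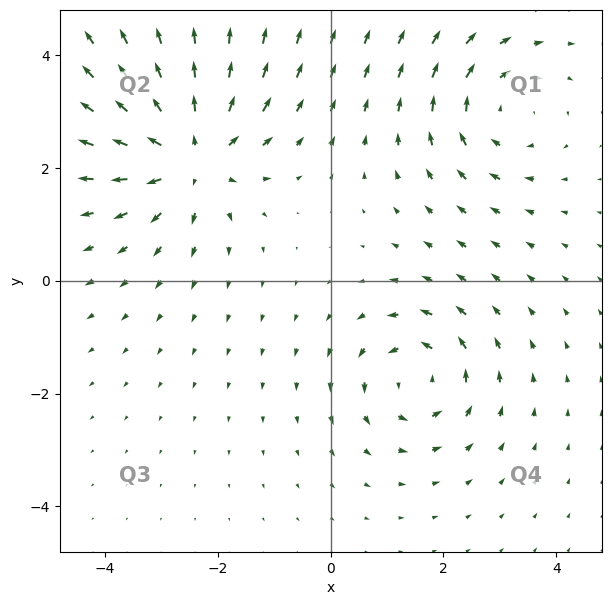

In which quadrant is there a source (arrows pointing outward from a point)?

Q2

The source sits at approximately (-2.5, 2.2), which lies in quadrant Q2. The divergence there is about +4, positive as expected for a source.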